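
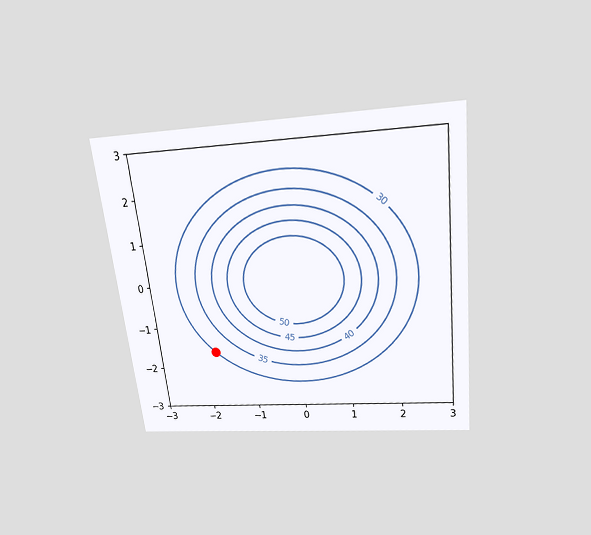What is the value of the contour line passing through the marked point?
30

The chart is tilted about 6° counter-clockwise and viewed slightly from above. The marked point sits on the contour labelled 30.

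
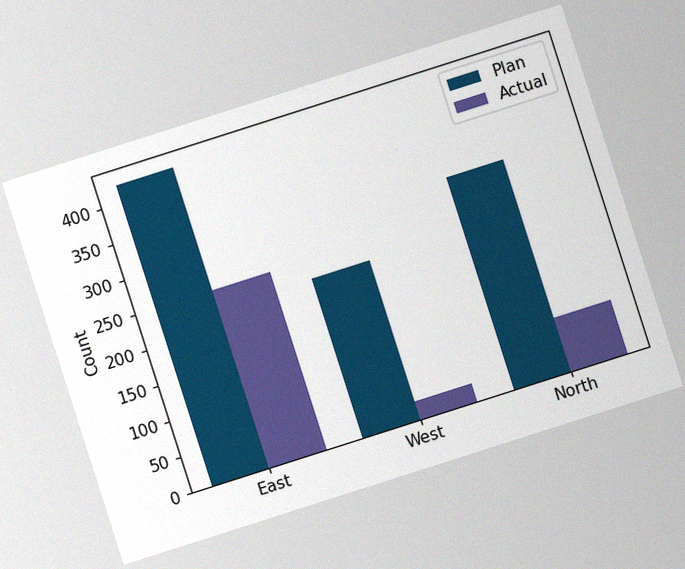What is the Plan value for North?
The chart is tilted about 18° counter-clockwise, with some photo noise. The Plan bar at North reaches 300 on the y-axis.

300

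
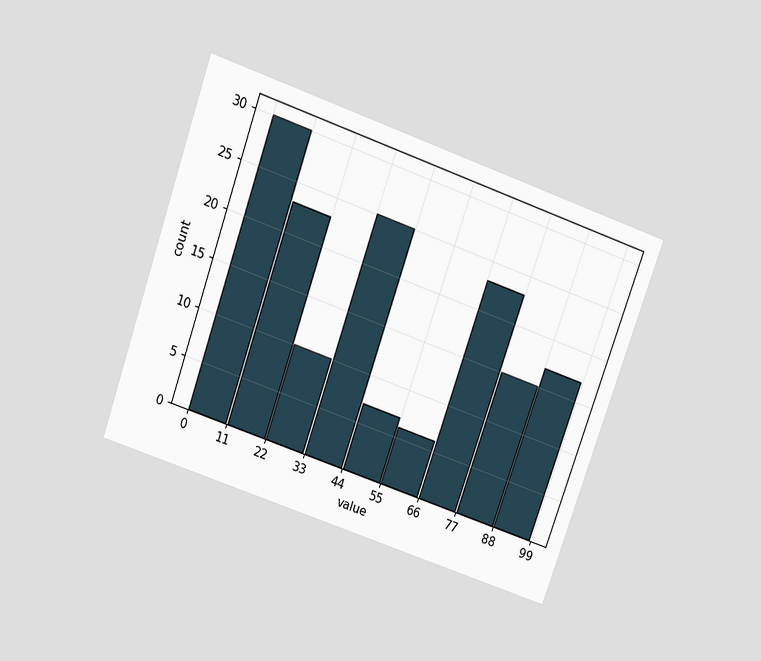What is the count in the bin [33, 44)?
25

The chart is tilted about 19° clockwise and viewed slightly from above. The [33, 44) bin has height 25.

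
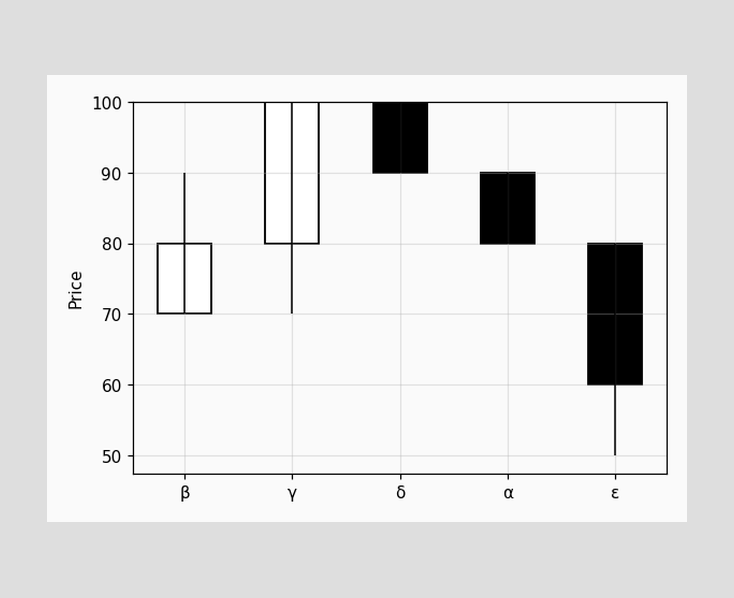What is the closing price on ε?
The ε candle closes at 60.

60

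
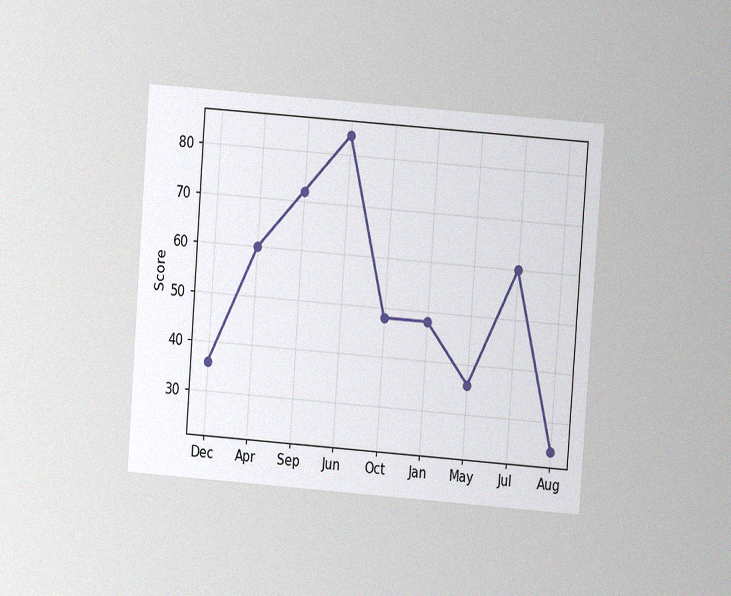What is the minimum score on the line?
24

The chart is tilted about 4° clockwise and viewed at a slight angle, with some photo noise. The lowest point is at Aug, and reading across to the y-axis gives 24.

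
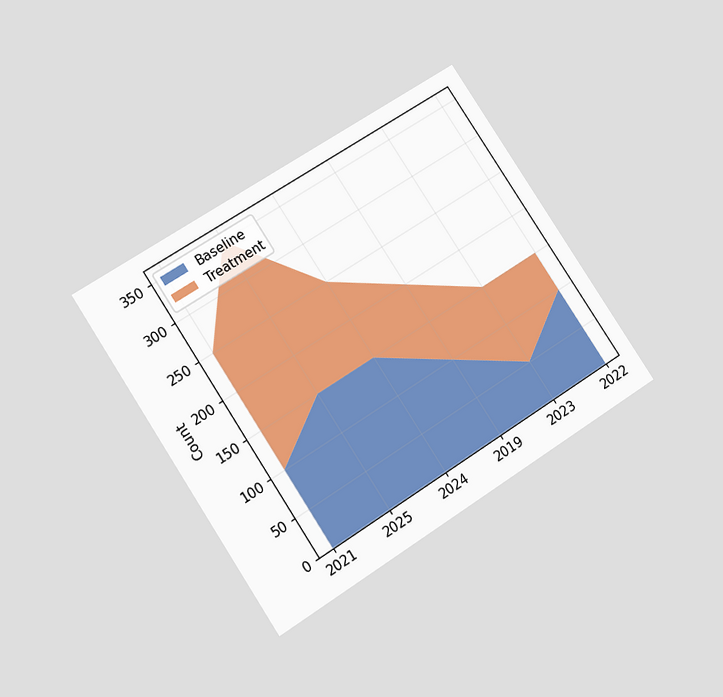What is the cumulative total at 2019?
200

The chart is tilted about 33° counter-clockwise and viewed slightly from below. The stacked total at 2019 reaches 200.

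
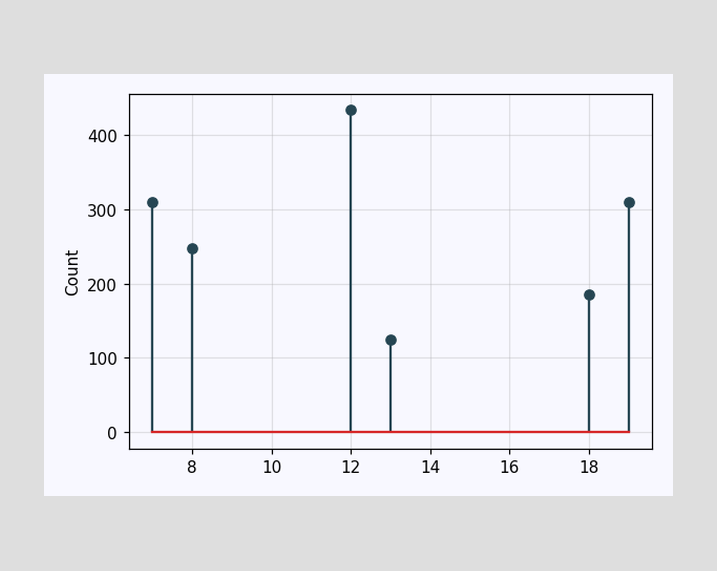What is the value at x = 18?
The stem at x=18 reaches 186.

186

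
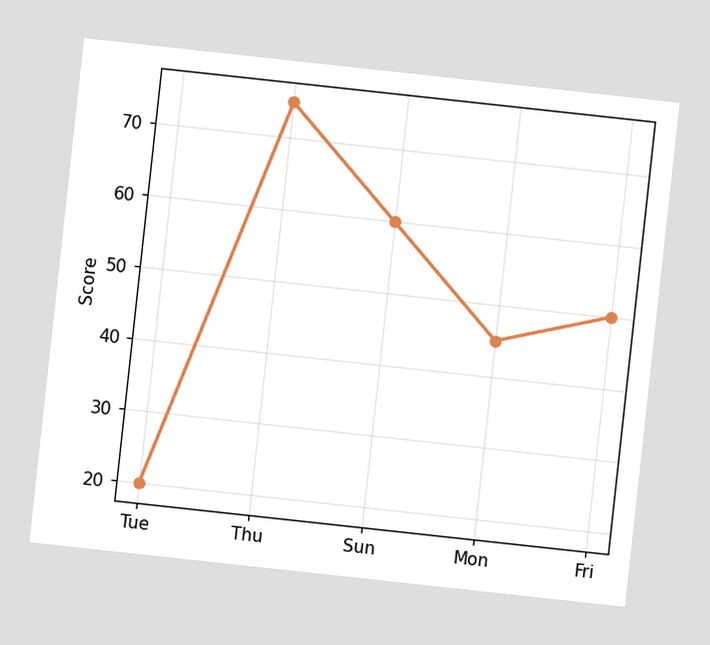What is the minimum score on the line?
20

The chart is tilted about 6° clockwise. The lowest point is at Tue, and reading across to the y-axis gives 20.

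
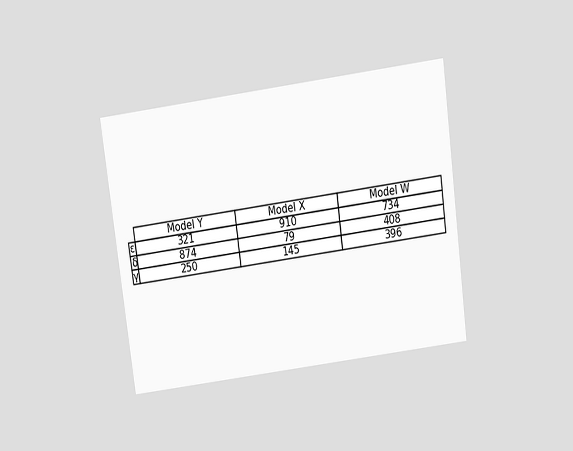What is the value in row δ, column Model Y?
874

The chart is tilted about 8° counter-clockwise and viewed slightly from above. The (δ, Model Y) cell reads 874.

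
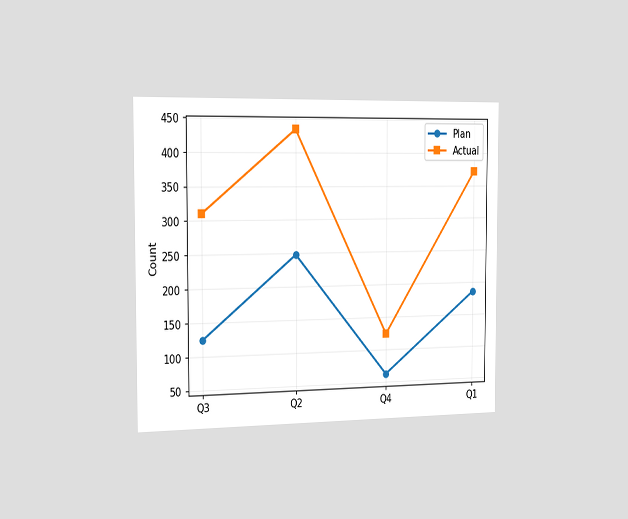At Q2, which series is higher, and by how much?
The chart is viewed slightly from the left. At Q2, Actual sits above the other line by 186.

Actual, by 186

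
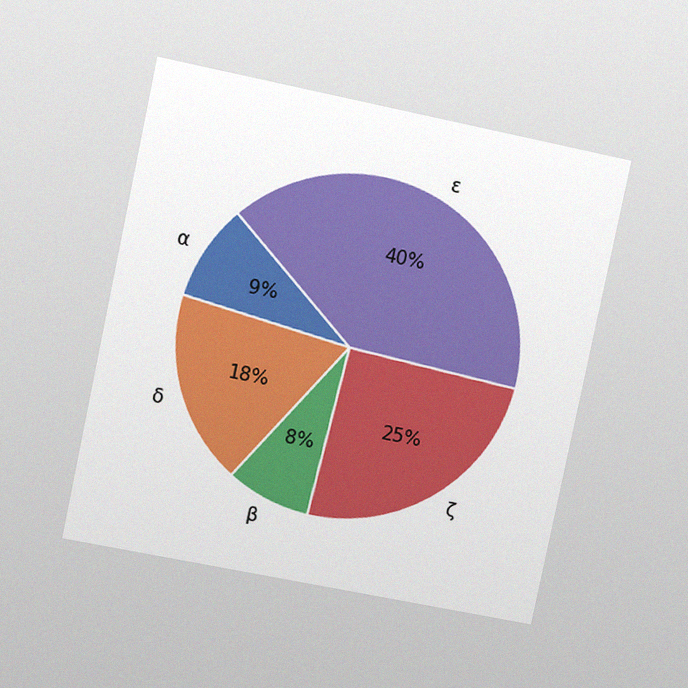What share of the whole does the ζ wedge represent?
The chart is tilted about 12° clockwise and viewed at a slight angle, with some photo noise. The ζ slice takes up 25% of the pie.

25%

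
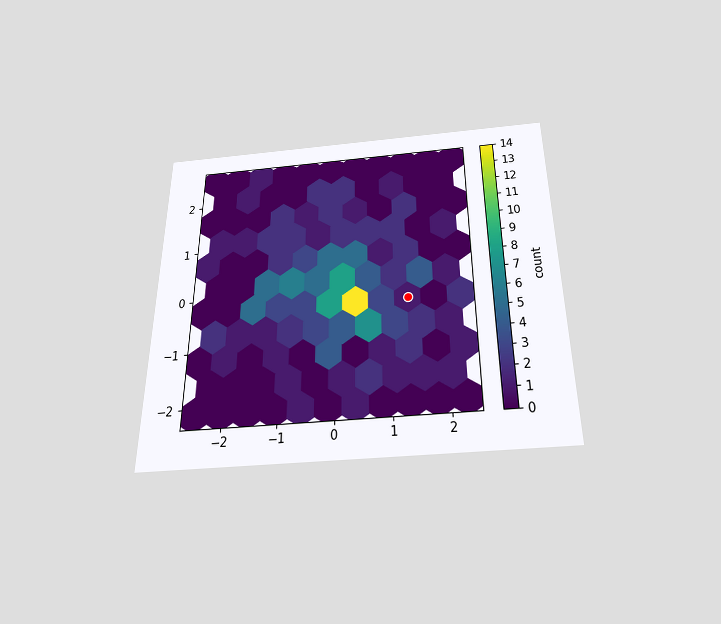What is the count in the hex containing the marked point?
The chart is viewed slightly from below. The marked hex reads 1 on the colorbar.

1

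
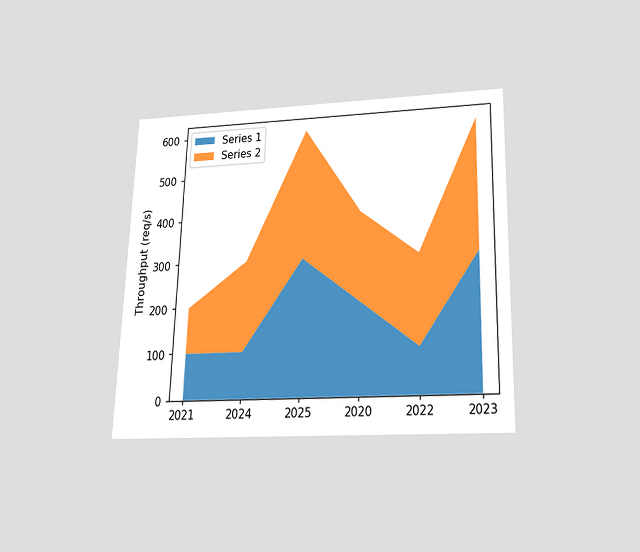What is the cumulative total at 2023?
The chart is viewed slightly from below. The stacked total at 2023 reaches 600req/s.

600req/s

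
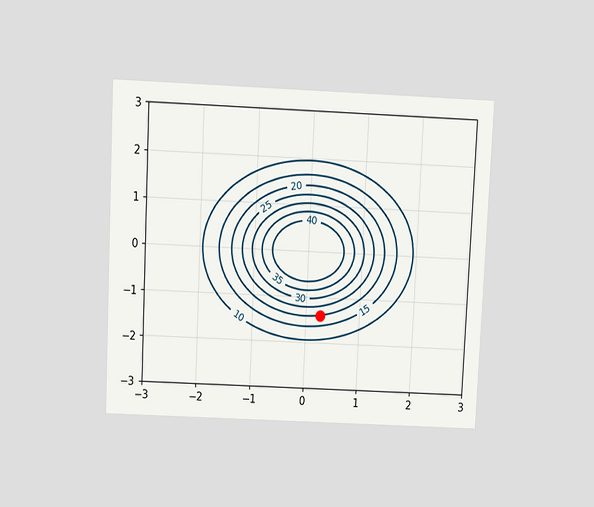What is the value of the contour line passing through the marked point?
The chart is tilted about 3° clockwise and viewed slightly from above. The marked point sits on the contour labelled 20.

20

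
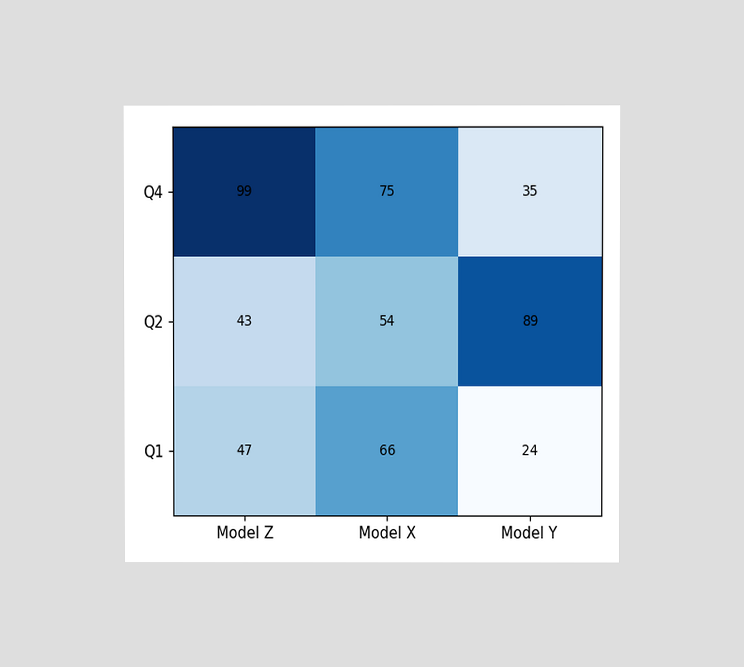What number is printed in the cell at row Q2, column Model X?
54

The chart is viewed at a slight angle. The (Q2, Model X) cell reads 54.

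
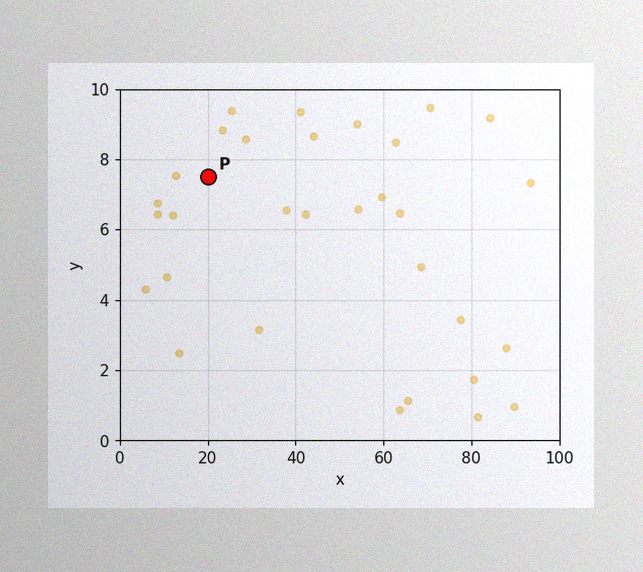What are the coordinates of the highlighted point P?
The image has some photo noise and uneven lighting. Following the gridlines from P to each axis, P sits at (20, 7.5).

(20, 7.5)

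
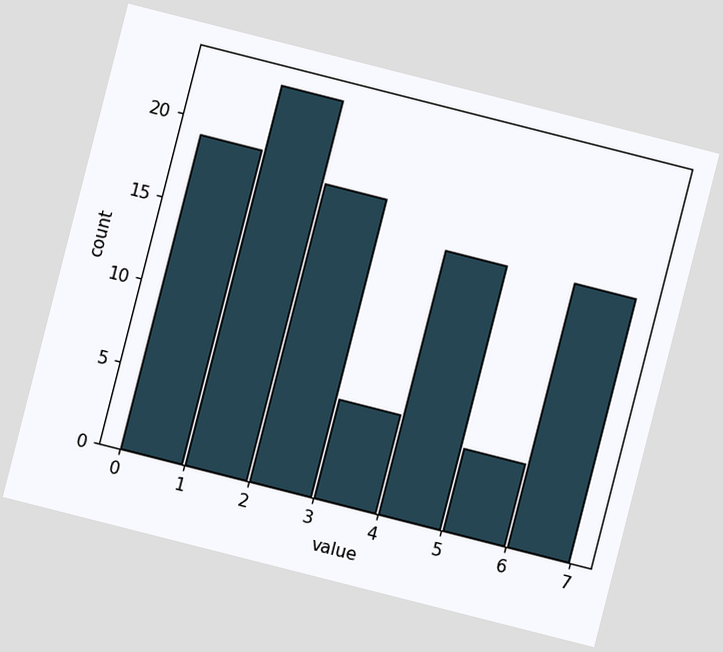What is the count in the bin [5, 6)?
The chart is tilted about 14° clockwise. The [5, 6) bin has height 5.

5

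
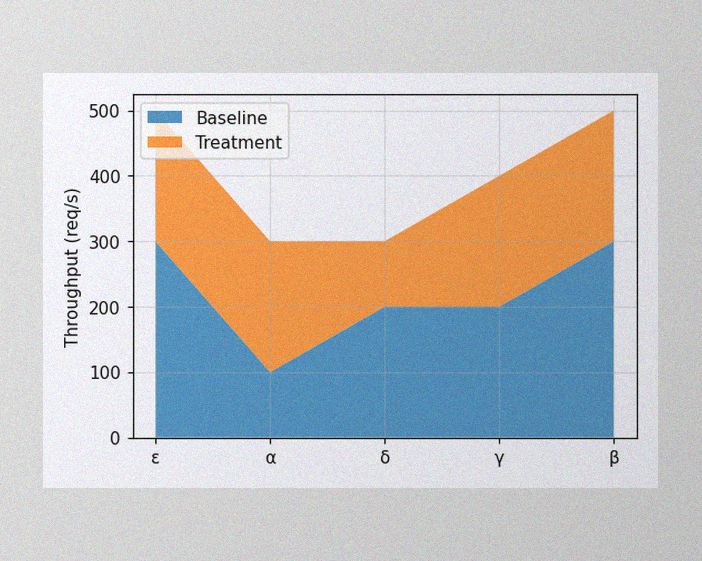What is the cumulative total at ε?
The image has some photo noise and uneven lighting. The stacked total at ε reaches 500req/s.

500req/s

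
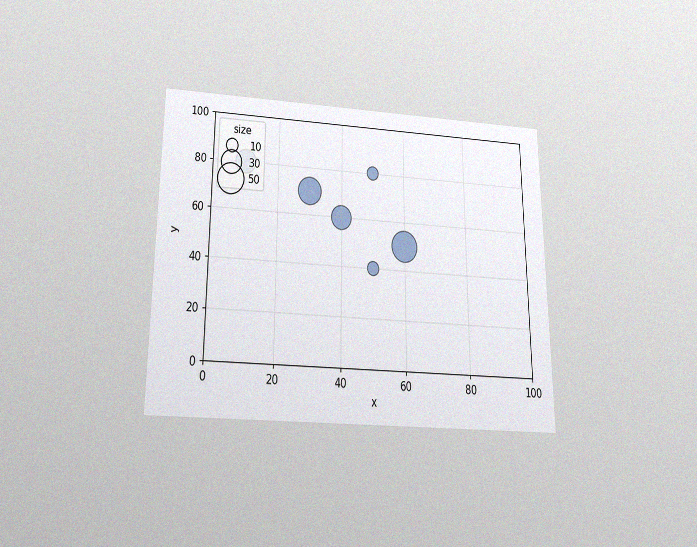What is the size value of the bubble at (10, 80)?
30

The chart is viewed slightly from below, with some photo noise. Matching the bubble at (10, 80) against the size legend gives 30.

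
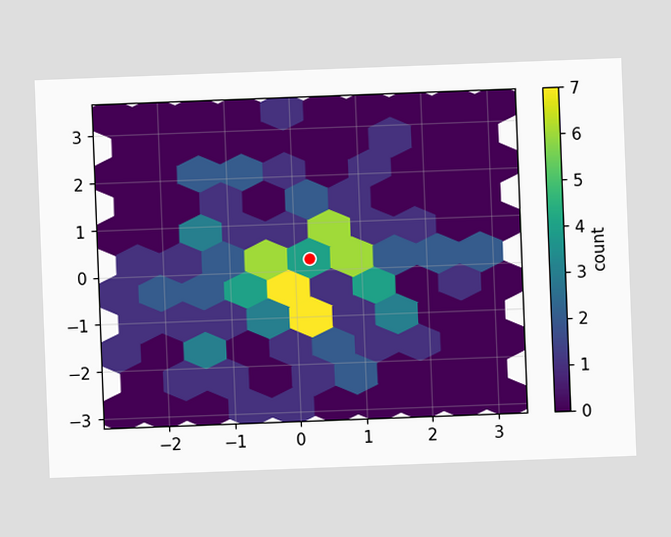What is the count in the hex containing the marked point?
4

The chart is tilted about 2° counter-clockwise. The marked hex reads 4 on the colorbar.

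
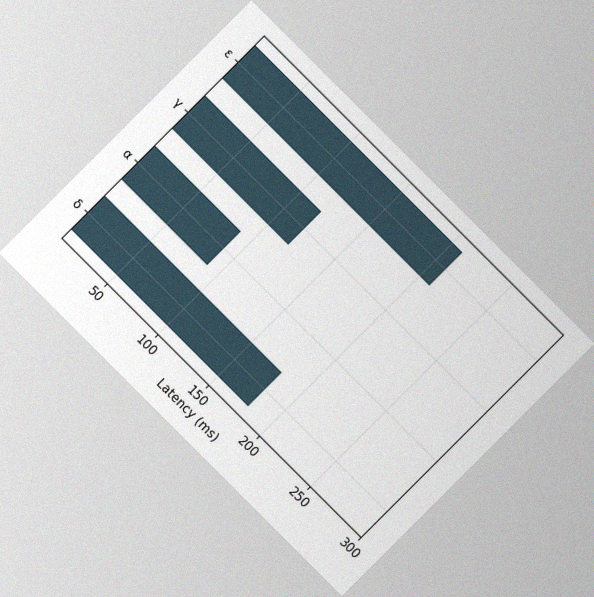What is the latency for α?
90ms

The chart is tilted about 45° clockwise, with some photo noise. Reading along the chart's x-axis, the α bar reaches 90ms.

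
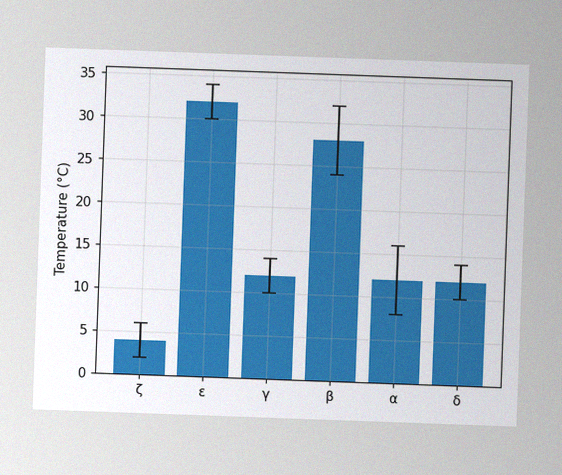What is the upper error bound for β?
32°C

The chart is tilted about 2° clockwise, with some photo noise. The β bar's upper whisker reaches 32°C.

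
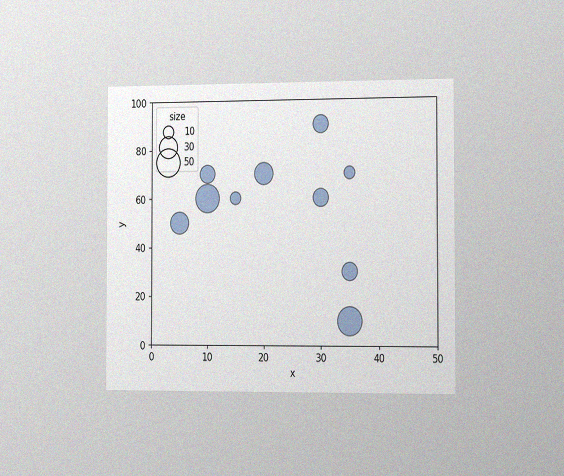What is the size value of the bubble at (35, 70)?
10

The chart is viewed slightly from the right, with some photo noise. Matching the bubble at (35, 70) against the size legend gives 10.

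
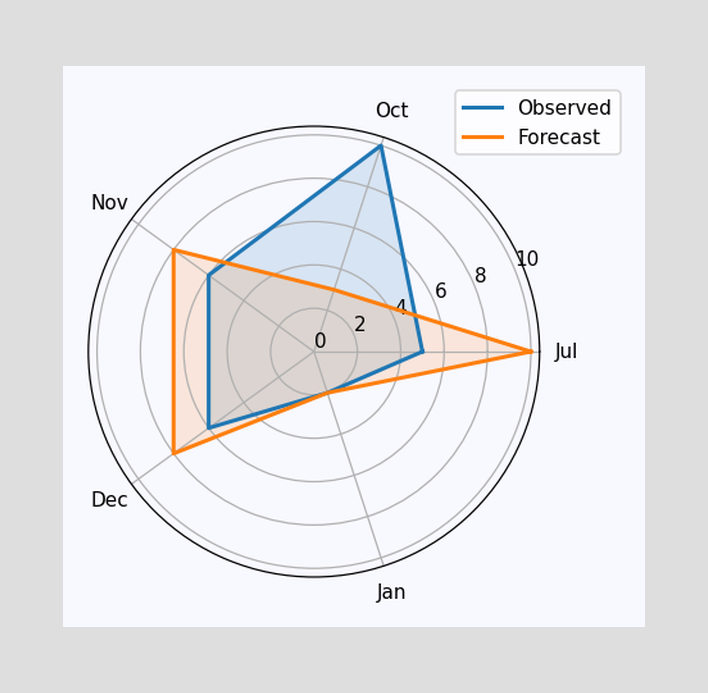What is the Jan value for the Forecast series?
2

On the Jan axis, Forecast reaches 2.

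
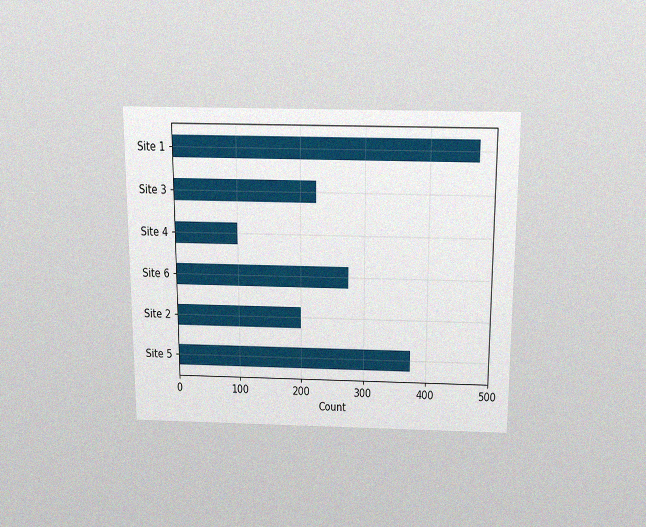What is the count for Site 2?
200

The chart is viewed slightly from above, with some photo noise. Reading along the chart's x-axis, the Site 2 bar reaches 200.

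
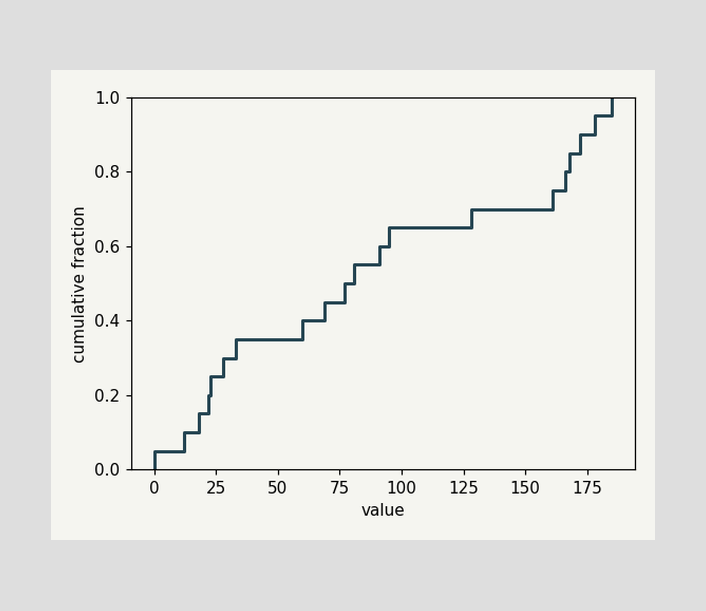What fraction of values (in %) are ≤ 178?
At x=178 the ECDF step is at 95%.

95%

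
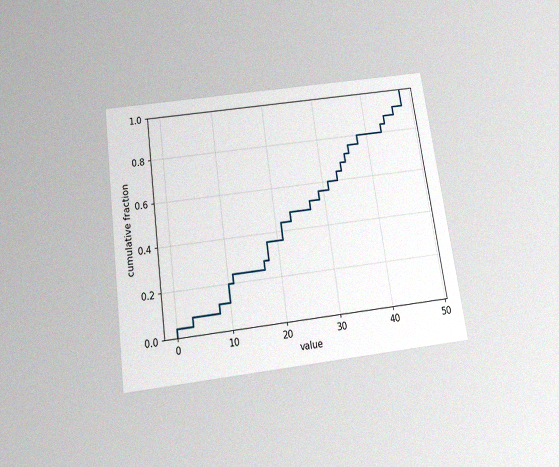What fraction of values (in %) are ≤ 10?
20%

The chart is tilted about 8° counter-clockwise and viewed slightly from below, with some photo noise. At x=10 the ECDF step is at 20%.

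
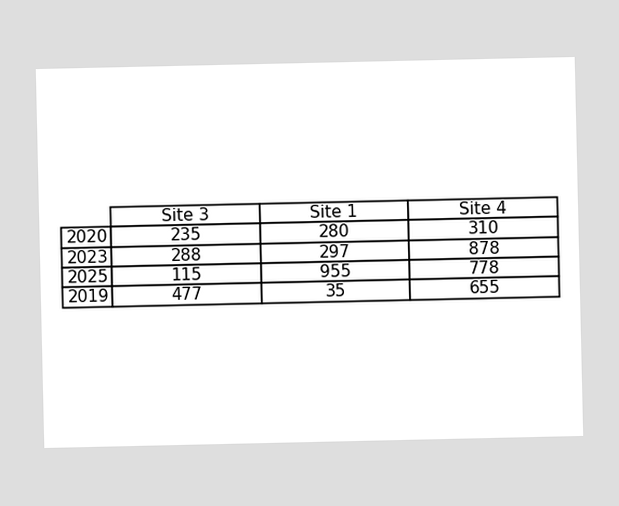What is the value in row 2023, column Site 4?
878

The (2023, Site 4) cell reads 878.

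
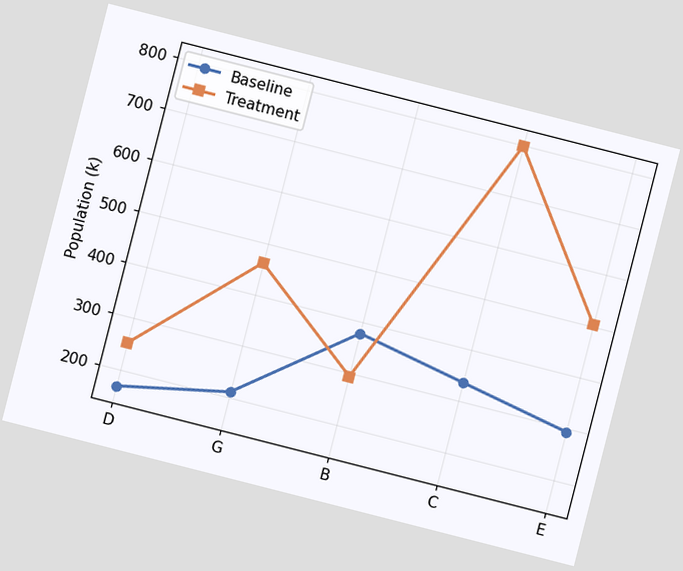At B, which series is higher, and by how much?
Baseline, by 84k

The chart is tilted about 14° clockwise. At B, Baseline sits above the other line by 84k.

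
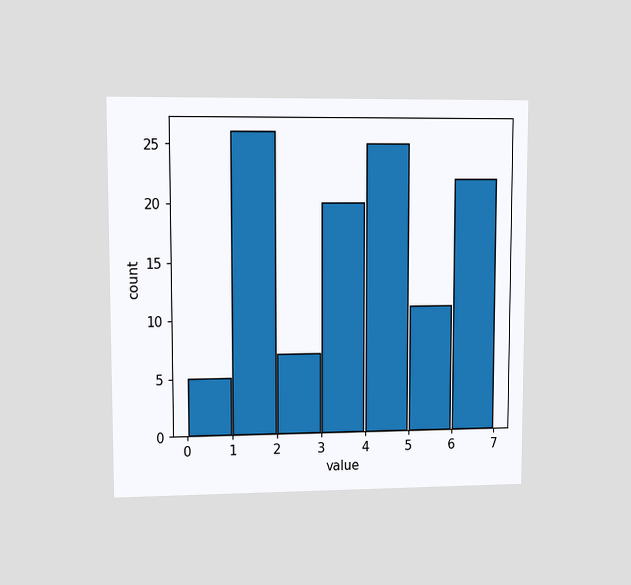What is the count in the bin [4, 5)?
The chart is viewed at a slight angle. The [4, 5) bin has height 25.

25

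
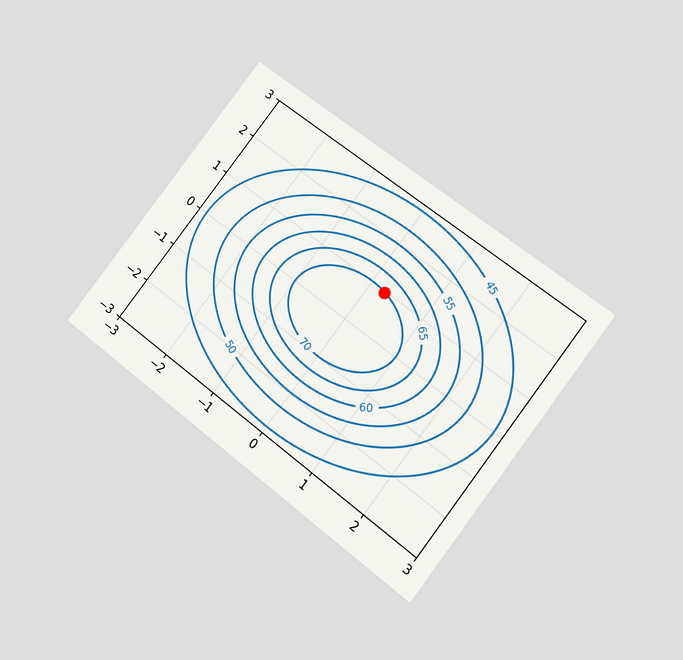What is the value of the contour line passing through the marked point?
70

The chart is tilted about 37° clockwise and viewed at a slight angle. The marked point sits on the contour labelled 70.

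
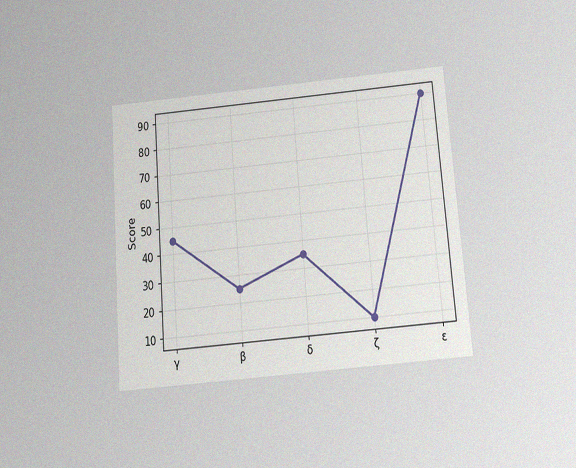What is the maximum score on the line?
The chart is tilted about 4° counter-clockwise and viewed slightly from below, with some photo noise. The highest point is at ε, and reading across to the y-axis gives 90.

90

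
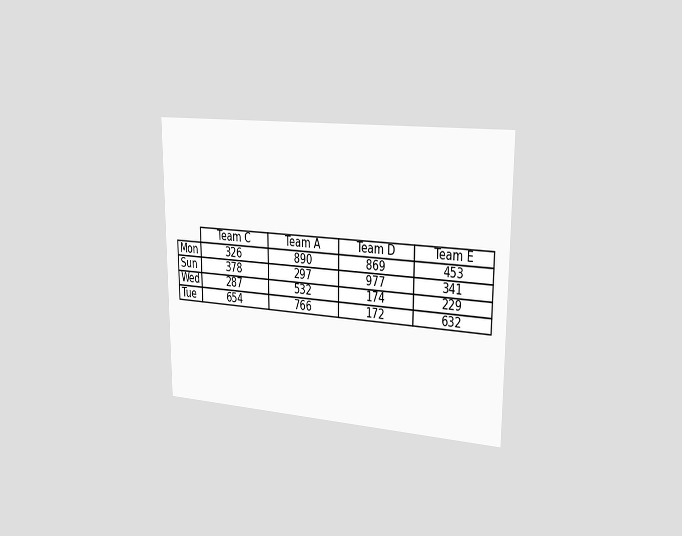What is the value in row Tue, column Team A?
766

The chart is viewed slightly from the right. The (Tue, Team A) cell reads 766.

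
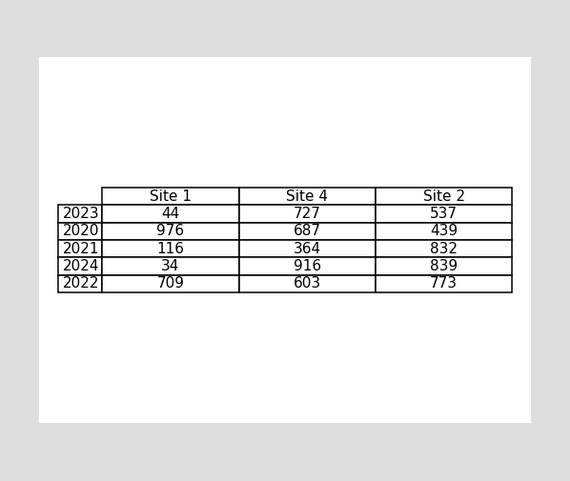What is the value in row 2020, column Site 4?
687

The (2020, Site 4) cell reads 687.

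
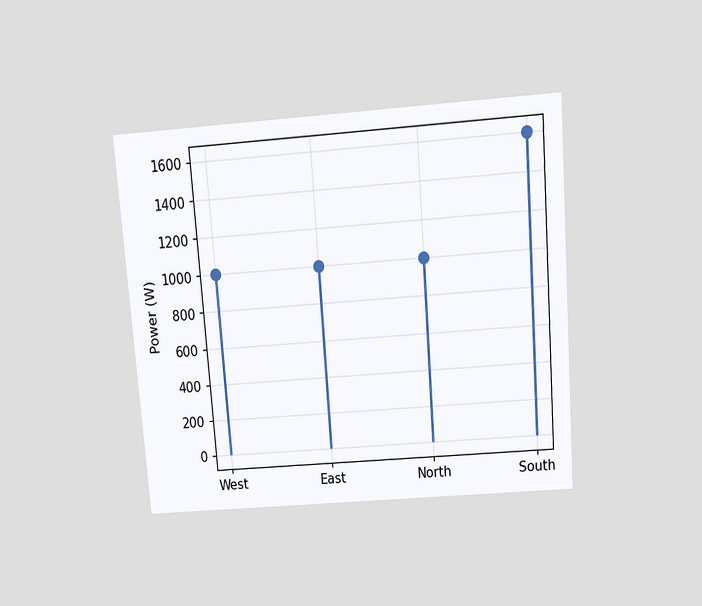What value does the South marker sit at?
1600W

The chart is tilted about 4° counter-clockwise and viewed slightly from above. The South marker sits at 1600W.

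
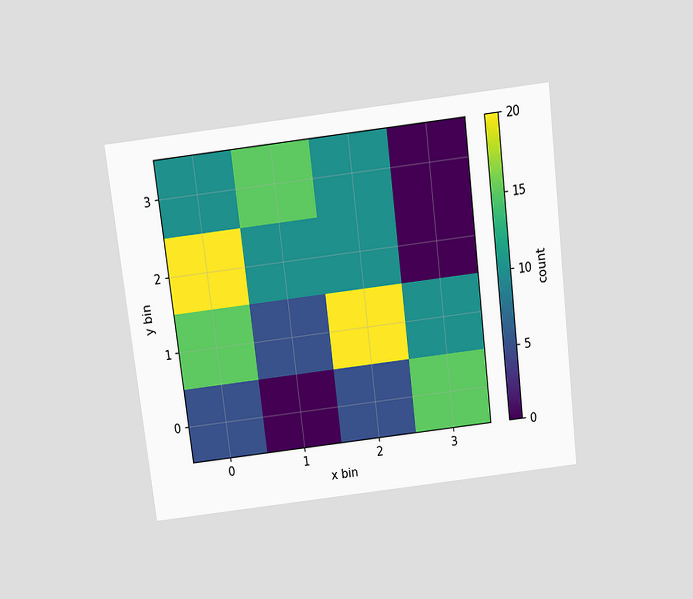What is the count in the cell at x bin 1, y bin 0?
0

The chart is tilted about 7° counter-clockwise and viewed slightly from above. Matching the cell (1, 0) against the colorbar gives 0.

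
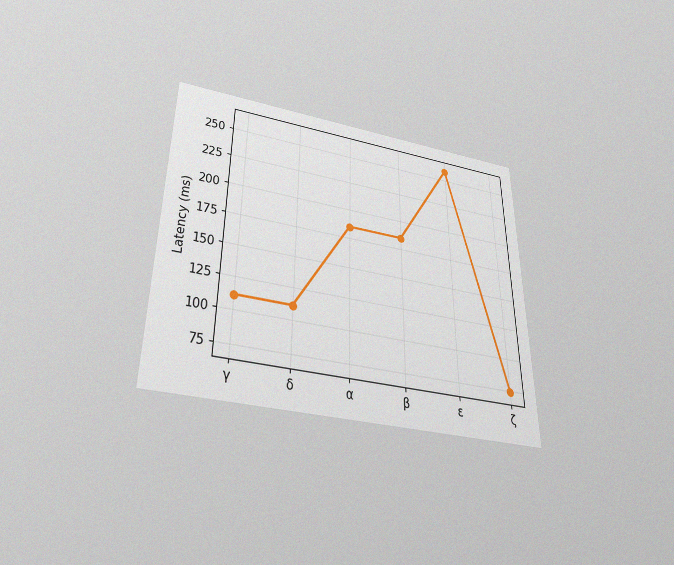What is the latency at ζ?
The chart is viewed slightly from below, with some photo noise. At ζ, the line is at 74ms.

74ms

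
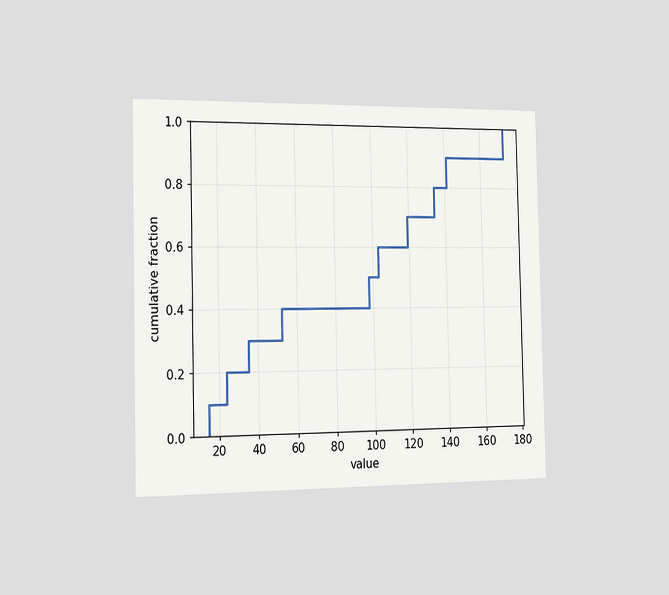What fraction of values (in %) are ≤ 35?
The chart is viewed slightly from the left. At x=35 the ECDF step is at 30%.

30%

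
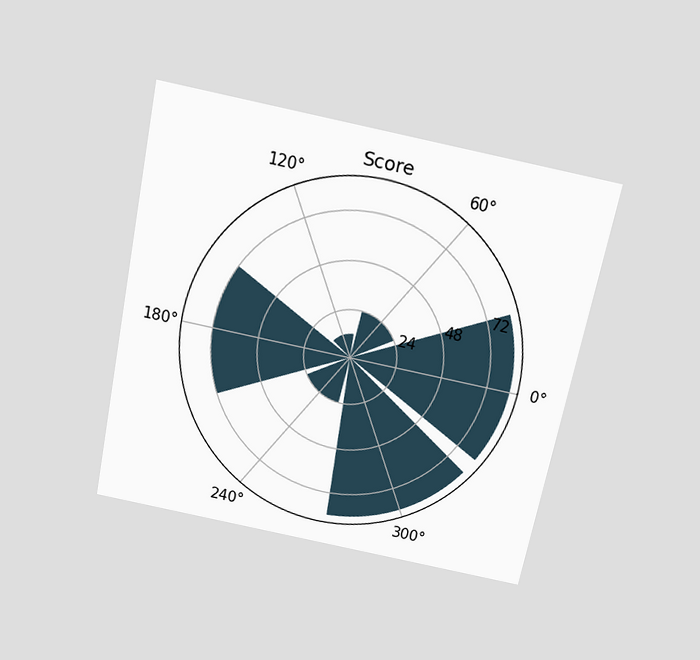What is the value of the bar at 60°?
24

The chart is tilted about 12° clockwise and viewed slightly from above. The bar at 60° reaches 24 on the radial axis.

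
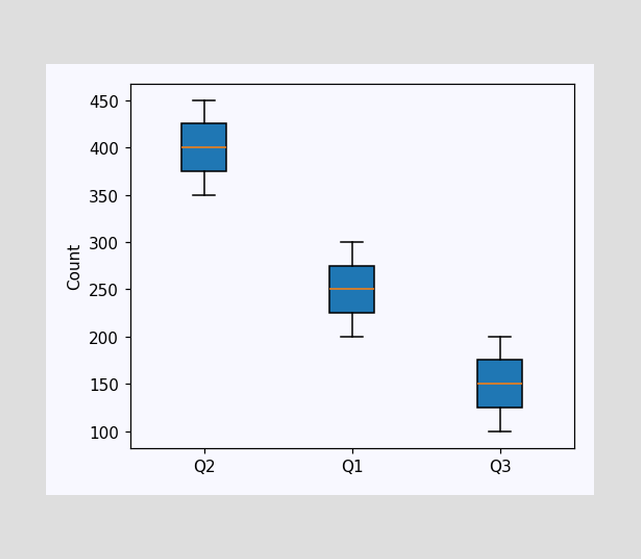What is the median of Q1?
250

The median line in the Q1 box sits at 250.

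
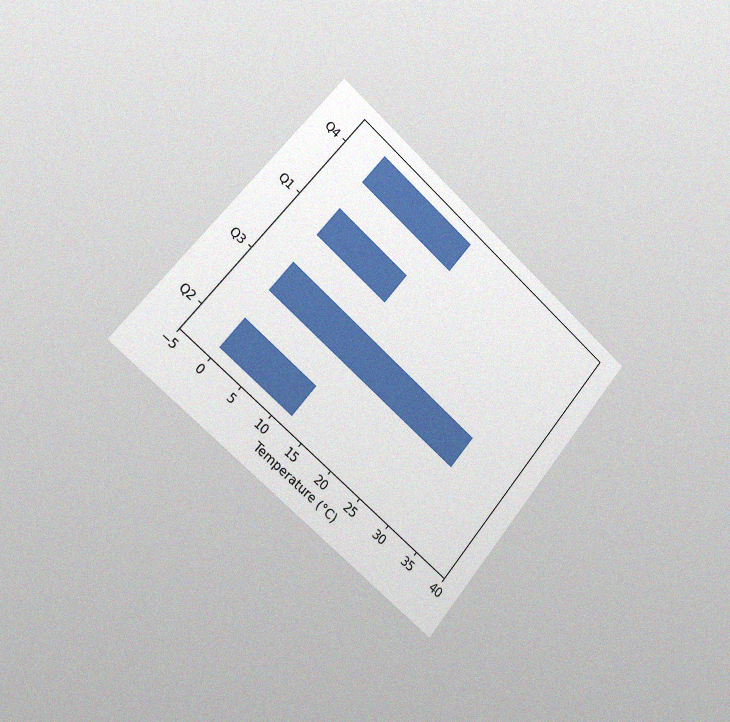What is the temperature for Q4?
16°C

The chart is tilted about 40° clockwise and viewed slightly from the left, with some photo noise. Reading along the chart's x-axis, the Q4 bar reaches 16°C.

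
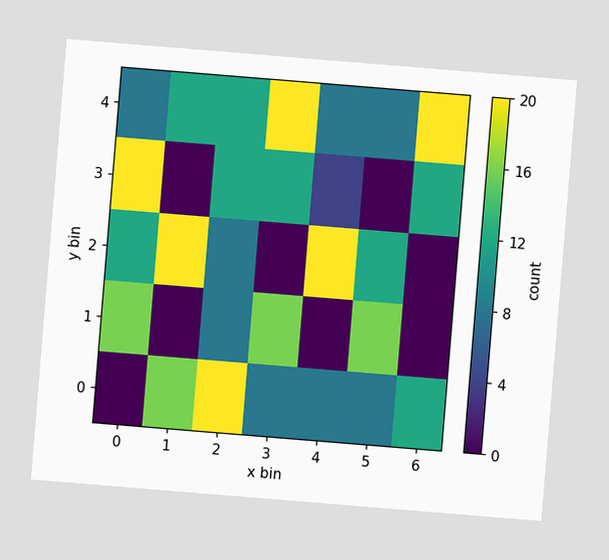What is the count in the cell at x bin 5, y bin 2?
The chart is tilted about 5° clockwise. Matching the cell (5, 2) against the colorbar gives 12.

12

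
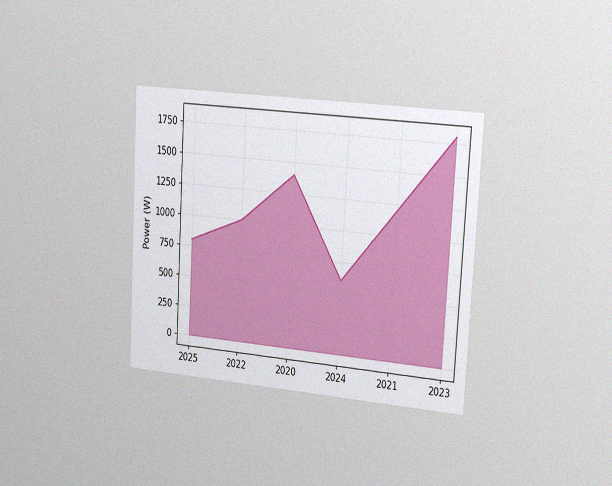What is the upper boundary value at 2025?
800W

The chart is tilted about 3° clockwise and viewed slightly from the right, with some photo noise. At 2025 the upper boundary is at 800W.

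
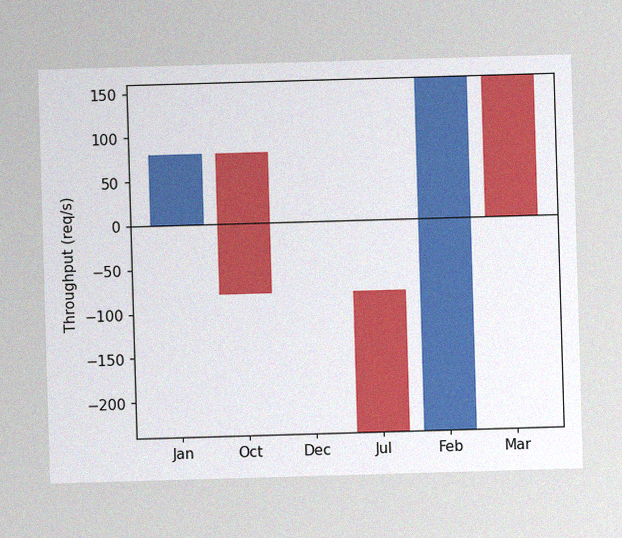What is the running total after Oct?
-80req/s

The image has some photo noise and uneven lighting. After Oct the running total reaches -80req/s.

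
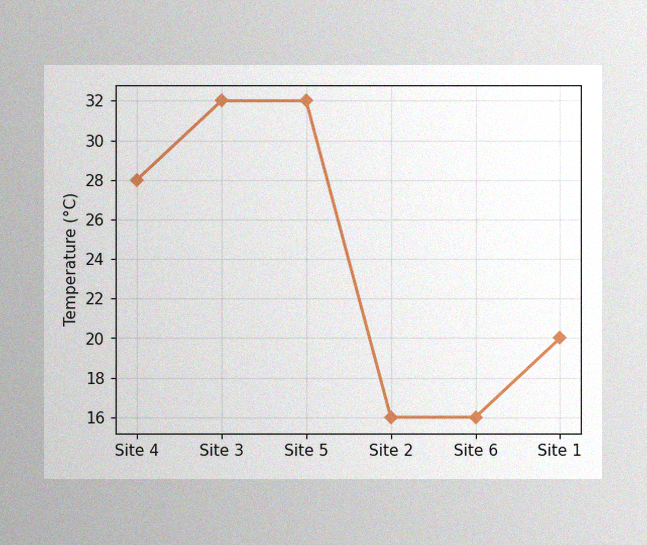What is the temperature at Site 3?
32°C

The image has some photo noise and uneven lighting. At Site 3, the line is at 32°C.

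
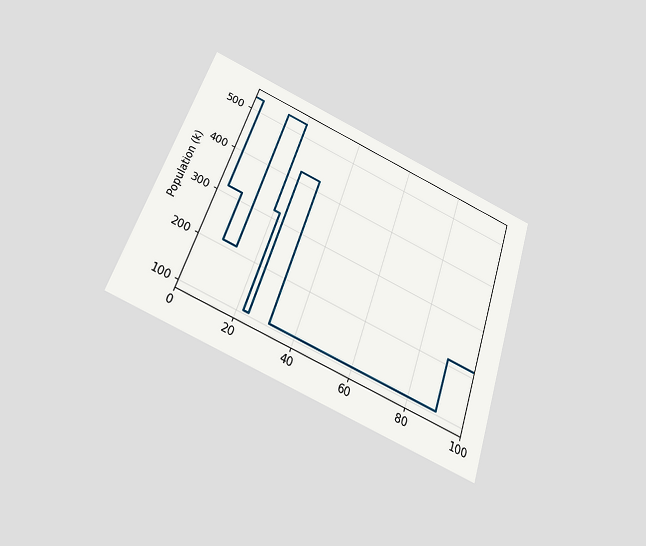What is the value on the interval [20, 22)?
The chart is tilted about 19° clockwise and viewed slightly from below. On [20, 22) the step sits at 318k.

318k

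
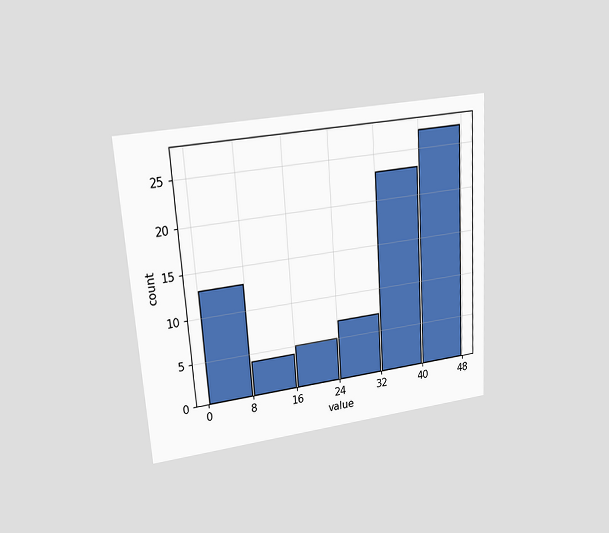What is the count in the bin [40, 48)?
27

The chart is tilted about 4° counter-clockwise and viewed at a slight angle. The [40, 48) bin has height 27.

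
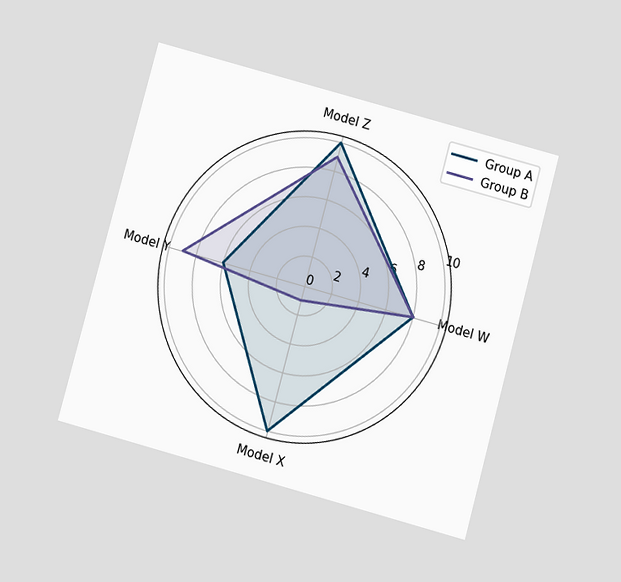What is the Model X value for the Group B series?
The chart is tilted about 15° clockwise and viewed slightly from below. On the Model X axis, Group B reaches 1.

1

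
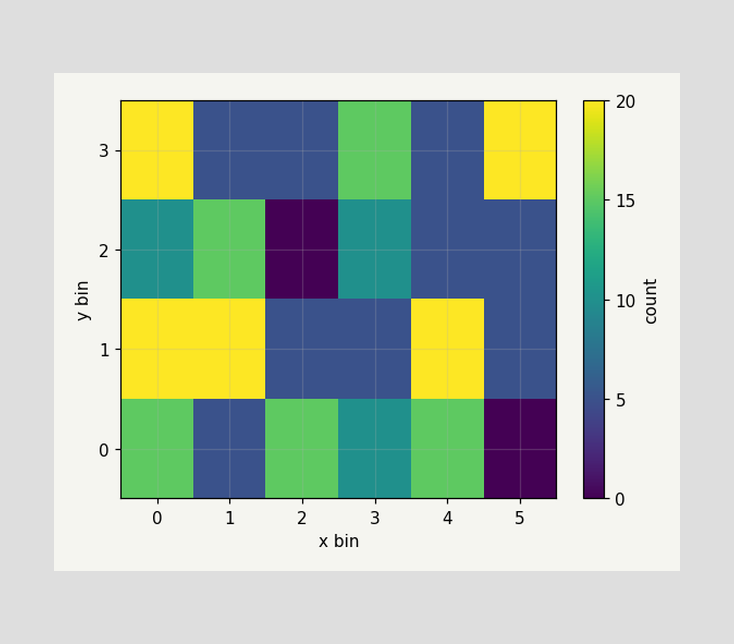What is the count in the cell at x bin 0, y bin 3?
20

Matching the cell (0, 3) against the colorbar gives 20.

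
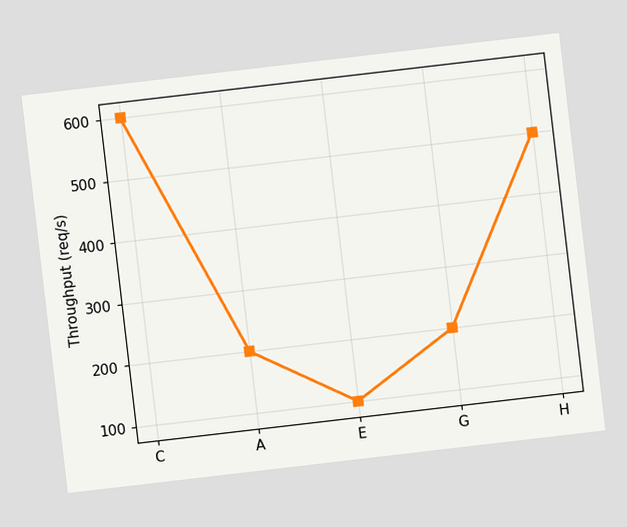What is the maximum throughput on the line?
600req/s

The chart is tilted about 7° counter-clockwise. The highest point is at C, and reading across to the y-axis gives 600req/s.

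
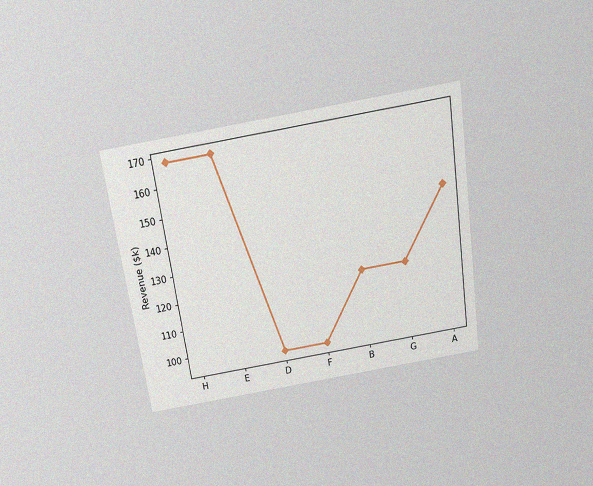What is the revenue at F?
The chart is tilted about 8° counter-clockwise and viewed slightly from above, with some photo noise. At F, the line is at $96k.

$96k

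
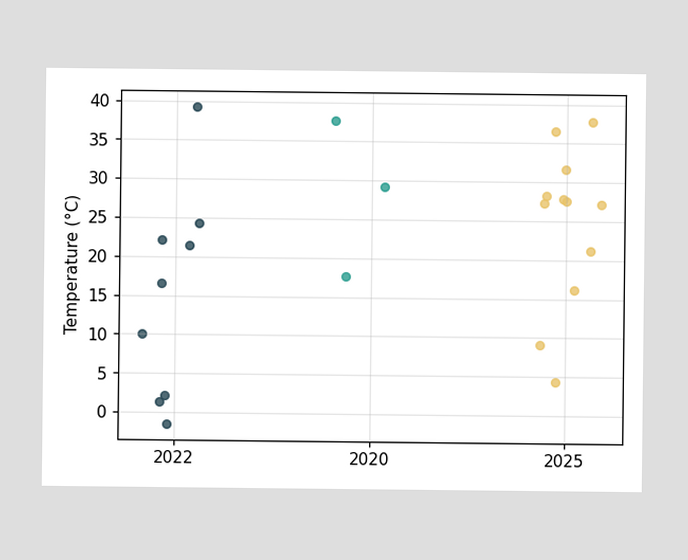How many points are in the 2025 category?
12

Counting the markers in the 2025 column gives 12.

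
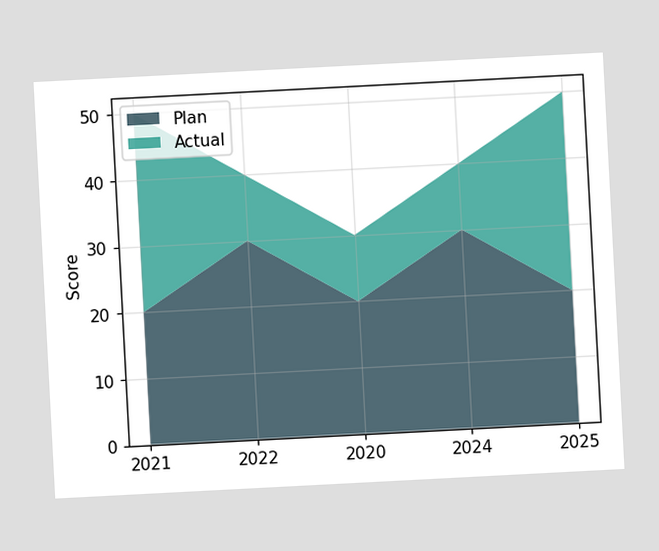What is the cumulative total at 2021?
The chart is tilted about 3° counter-clockwise. The stacked total at 2021 reaches 50.

50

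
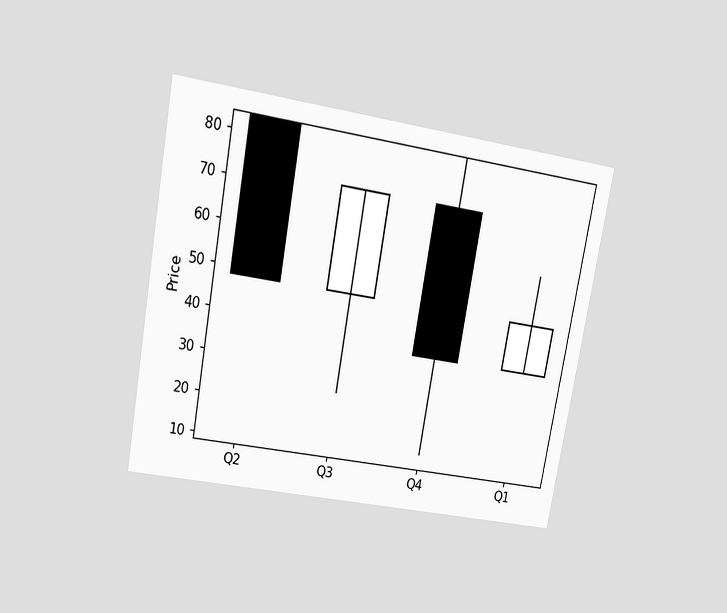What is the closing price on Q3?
72

The chart is tilted about 10° clockwise and viewed at a slight angle. The Q3 candle closes at 72.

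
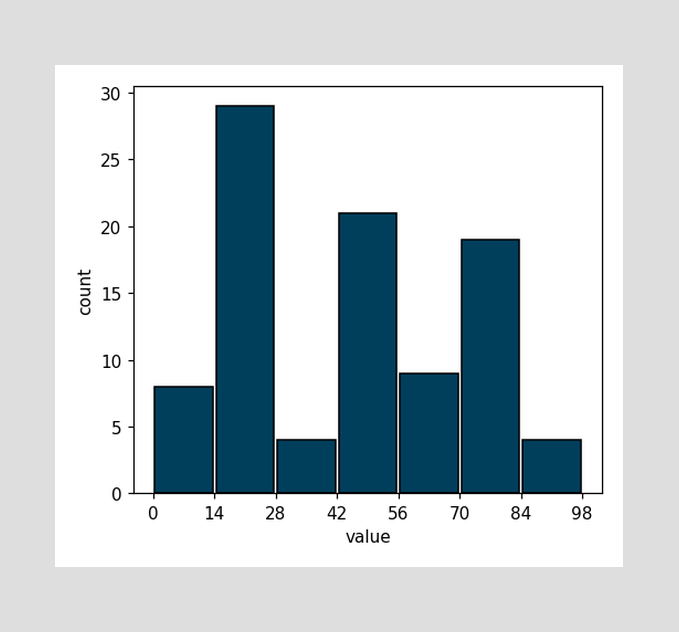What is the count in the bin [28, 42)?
The [28, 42) bin has height 4.

4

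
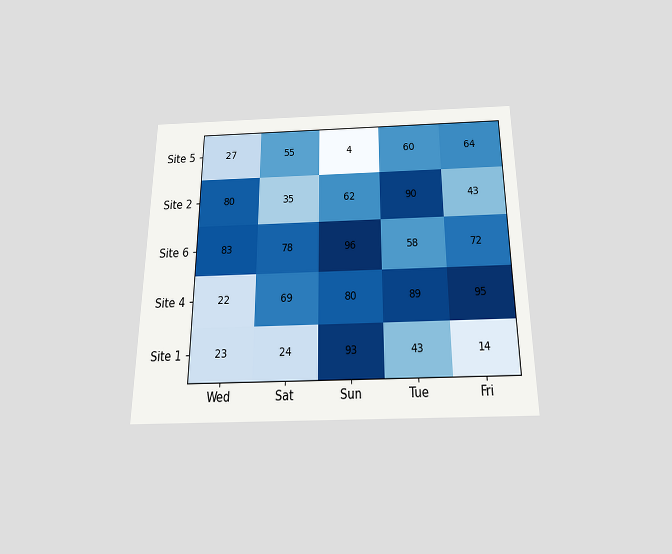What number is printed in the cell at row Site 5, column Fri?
64

The chart is viewed slightly from below. The (Site 5, Fri) cell reads 64.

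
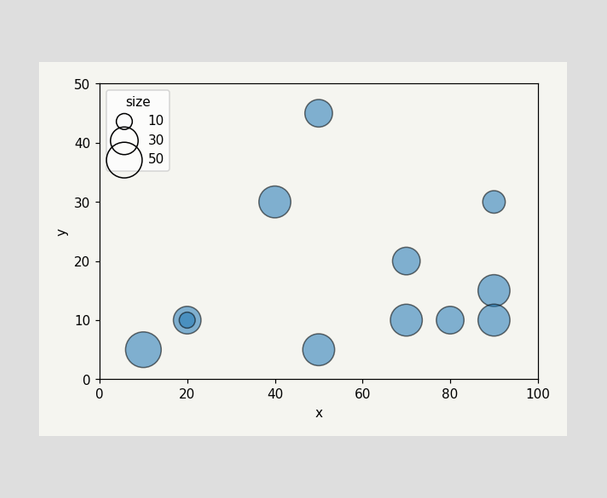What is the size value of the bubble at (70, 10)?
40

Matching the bubble at (70, 10) against the size legend gives 40.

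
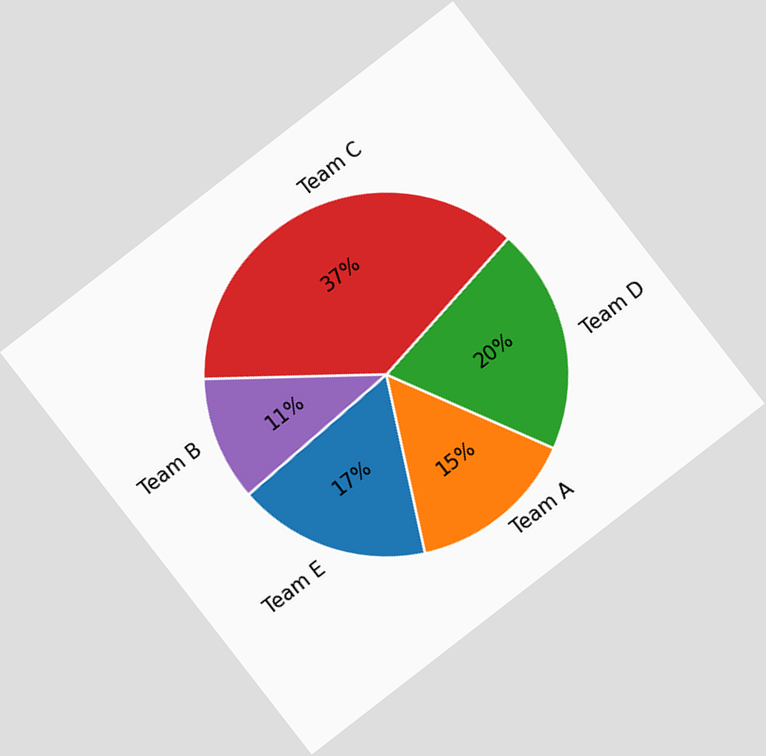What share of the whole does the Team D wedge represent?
The chart is tilted about 38° counter-clockwise. The Team D slice takes up 20% of the pie.

20%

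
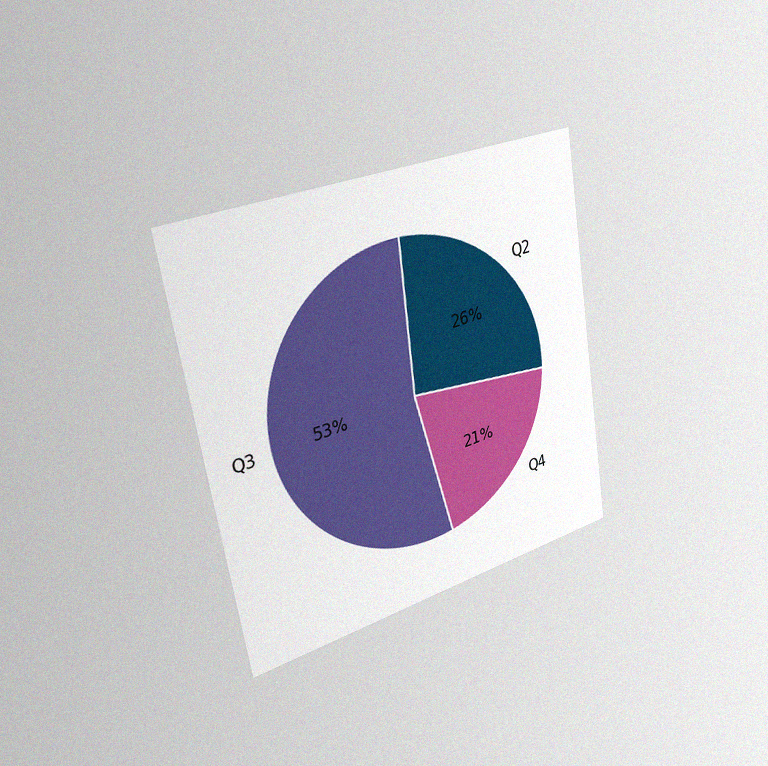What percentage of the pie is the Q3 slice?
53%

The chart is tilted about 9° counter-clockwise and viewed slightly from the left, with some photo noise. The Q3 slice takes up 53% of the pie.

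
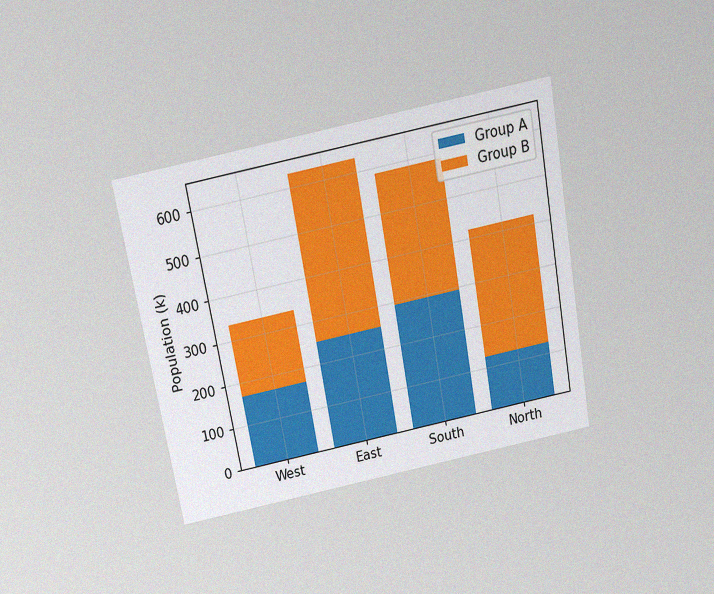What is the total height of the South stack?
588k

The chart is tilted about 10° counter-clockwise and viewed slightly from above, with some photo noise. The South stack's top reaches 588k on the y-axis.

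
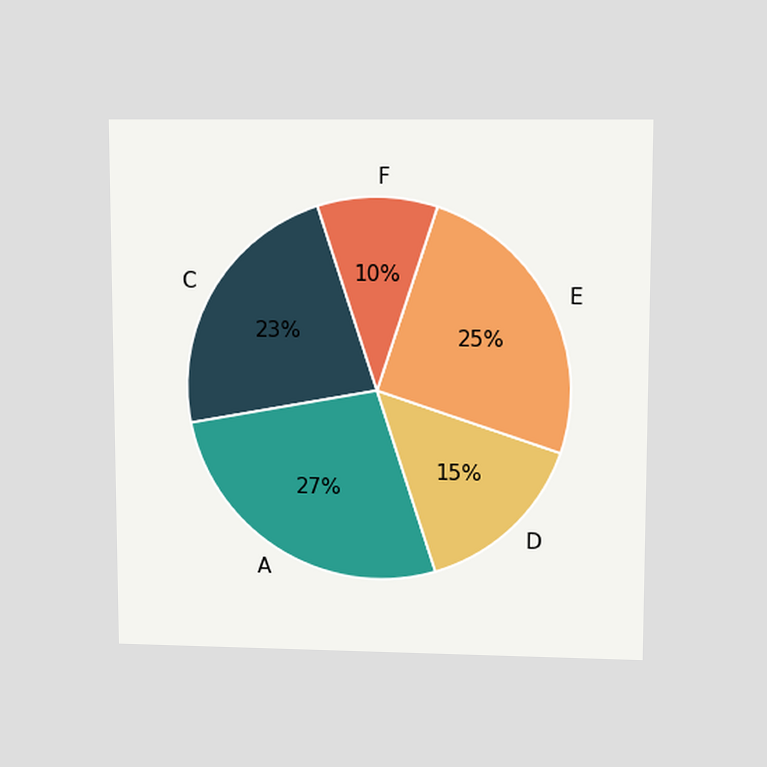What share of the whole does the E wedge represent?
25%

The chart is viewed at a slight angle. The E slice takes up 25% of the pie.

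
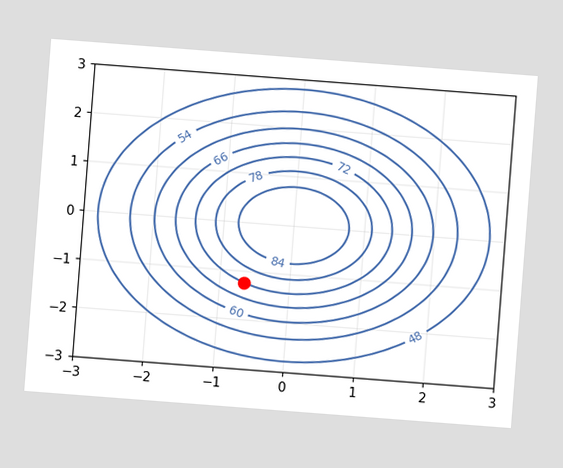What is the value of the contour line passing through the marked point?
72

The chart is tilted about 4° clockwise. The marked point sits on the contour labelled 72.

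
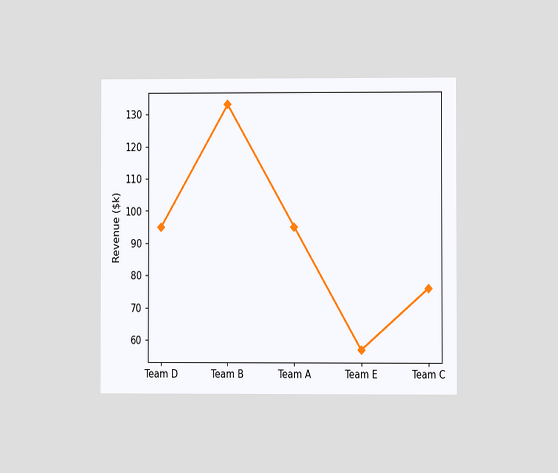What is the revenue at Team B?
$133k

The chart is viewed at a slight angle. At Team B, the line is at $133k.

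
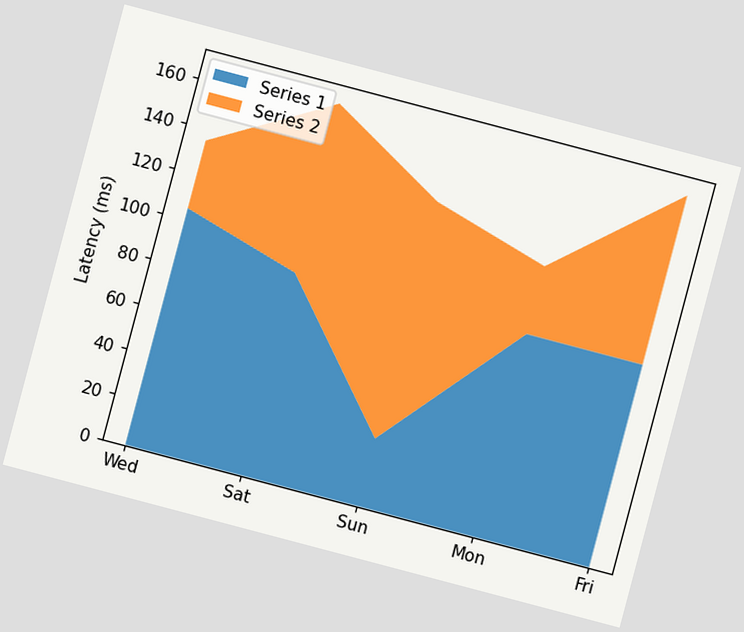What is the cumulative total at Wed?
135ms

The chart is tilted about 15° clockwise. The stacked total at Wed reaches 135ms.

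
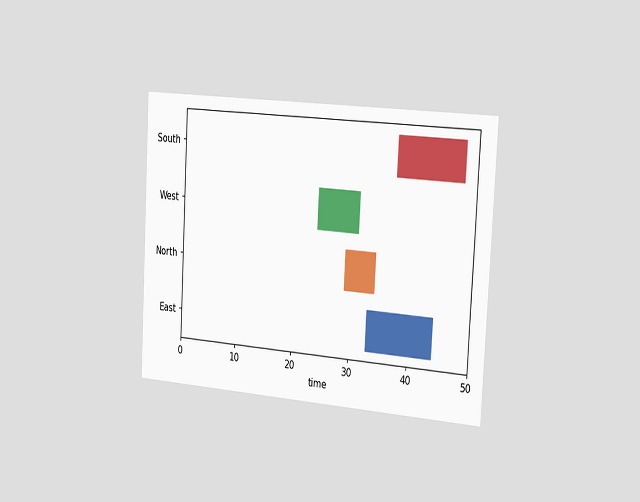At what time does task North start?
The chart is tilted about 3° clockwise and viewed slightly from the right. The North bar begins at t=29.

29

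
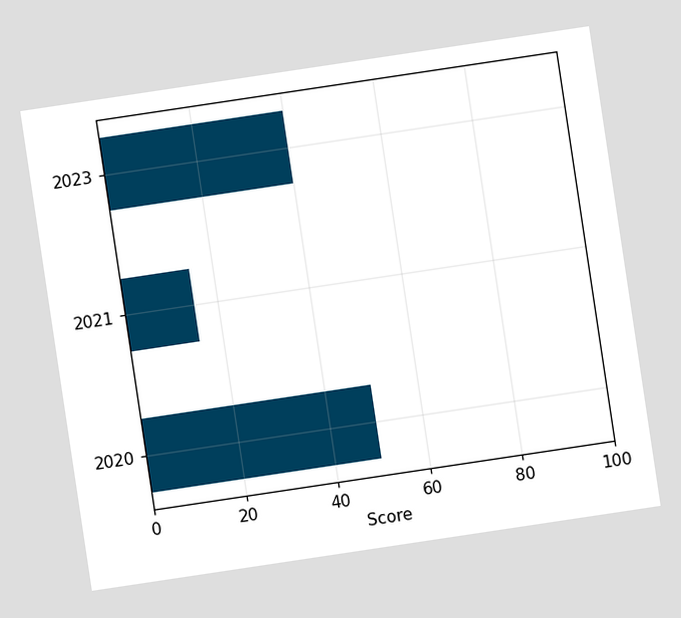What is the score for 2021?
15

The chart is tilted about 9° counter-clockwise. Reading along the chart's x-axis, the 2021 bar reaches 15.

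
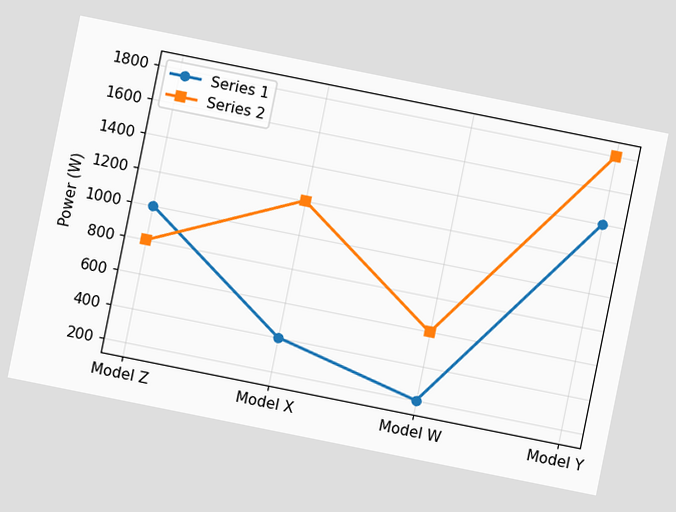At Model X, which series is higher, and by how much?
Series 2, by 800W

The chart is tilted about 11° clockwise. At Model X, Series 2 sits above the other line by 800W.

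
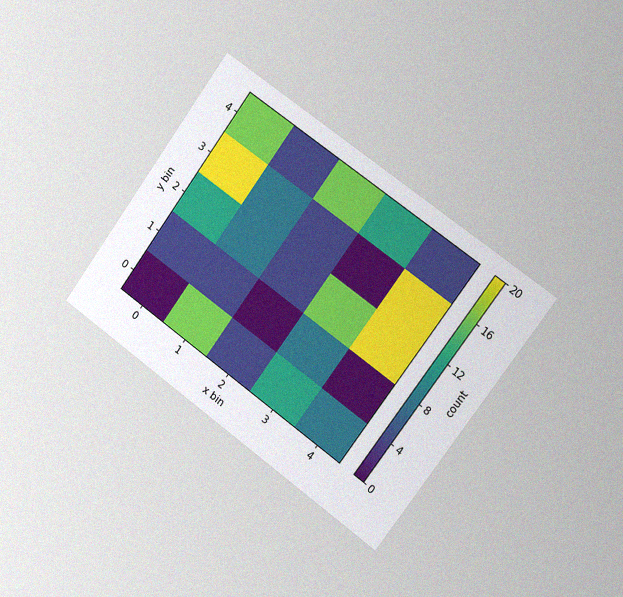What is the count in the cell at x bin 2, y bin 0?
4

The chart is tilted about 36° clockwise and viewed slightly from the right, with some photo noise. Matching the cell (2, 0) against the colorbar gives 4.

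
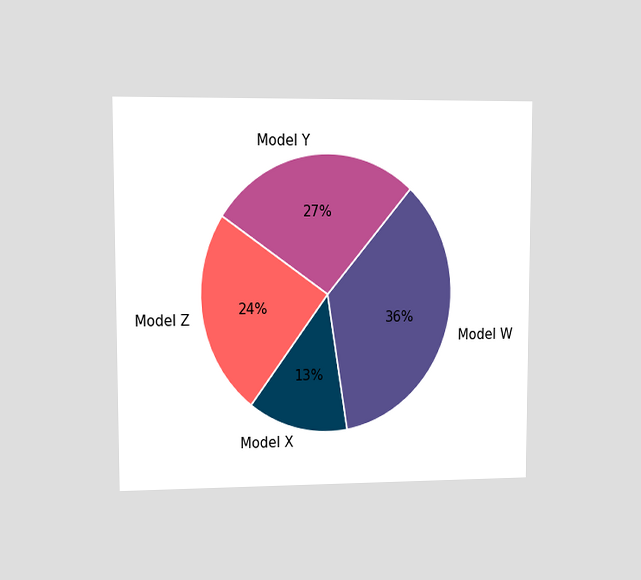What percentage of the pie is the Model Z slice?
The chart is viewed at a slight angle. The Model Z slice takes up 24% of the pie.

24%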